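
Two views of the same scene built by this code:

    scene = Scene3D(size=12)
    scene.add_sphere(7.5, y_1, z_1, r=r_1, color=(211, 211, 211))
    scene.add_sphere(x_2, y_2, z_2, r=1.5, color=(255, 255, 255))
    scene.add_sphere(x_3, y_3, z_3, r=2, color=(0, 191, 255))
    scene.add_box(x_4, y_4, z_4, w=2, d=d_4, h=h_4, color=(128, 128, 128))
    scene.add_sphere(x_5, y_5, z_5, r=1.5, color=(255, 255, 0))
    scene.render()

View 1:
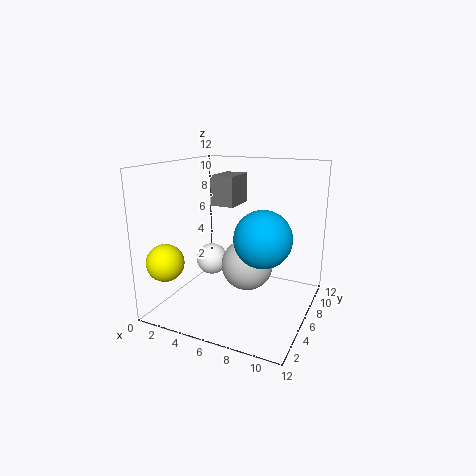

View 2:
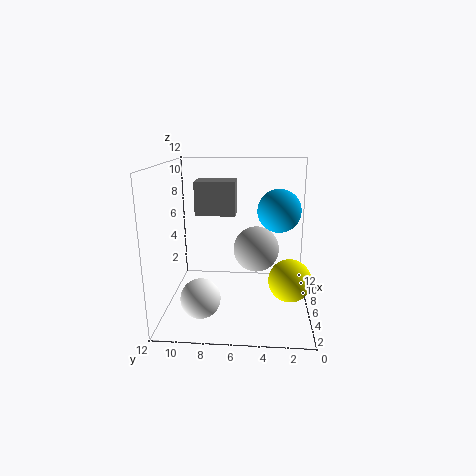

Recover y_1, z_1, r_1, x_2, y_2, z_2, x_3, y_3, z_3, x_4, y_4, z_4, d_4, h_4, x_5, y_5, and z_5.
y_1 = 4.5; z_1 = 4.5; r_1 = 2; x_2 = 2; y_2 = 8.5; z_2 = 2.5; x_3 = 9.5; y_3 = 2.5; z_3 = 7.5; x_4 = 3.5; y_4 = 6; z_4 = 8.5; d_4 = 3; h_4 = 2.5; x_5 = 1.5; y_5 = 2; z_5 = 4.5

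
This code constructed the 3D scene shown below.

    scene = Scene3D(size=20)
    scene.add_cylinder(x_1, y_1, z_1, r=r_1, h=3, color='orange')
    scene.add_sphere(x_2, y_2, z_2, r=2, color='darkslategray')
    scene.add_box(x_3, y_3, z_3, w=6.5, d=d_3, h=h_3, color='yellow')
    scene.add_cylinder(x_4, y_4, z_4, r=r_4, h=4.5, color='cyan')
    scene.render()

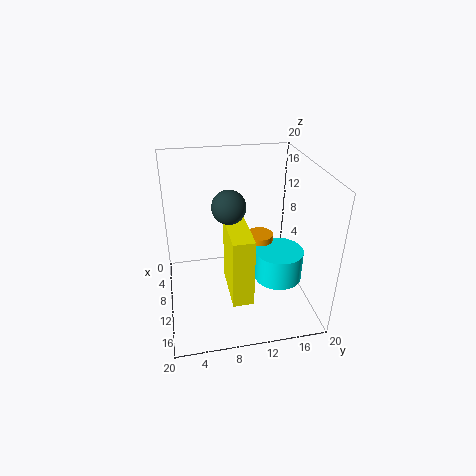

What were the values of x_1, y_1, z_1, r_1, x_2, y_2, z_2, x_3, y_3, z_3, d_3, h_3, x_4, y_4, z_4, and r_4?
x_1 = 7, y_1 = 14, z_1 = 5.5, r_1 = 2, x_2 = 14.5, y_2 = 8, z_2 = 17, x_3 = 13, y_3 = 7.5, z_3 = 6.5, d_3 = 2.5, h_3 = 8.5, x_4 = 10.5, y_4 = 16, z_4 = 3, r_4 = 3.5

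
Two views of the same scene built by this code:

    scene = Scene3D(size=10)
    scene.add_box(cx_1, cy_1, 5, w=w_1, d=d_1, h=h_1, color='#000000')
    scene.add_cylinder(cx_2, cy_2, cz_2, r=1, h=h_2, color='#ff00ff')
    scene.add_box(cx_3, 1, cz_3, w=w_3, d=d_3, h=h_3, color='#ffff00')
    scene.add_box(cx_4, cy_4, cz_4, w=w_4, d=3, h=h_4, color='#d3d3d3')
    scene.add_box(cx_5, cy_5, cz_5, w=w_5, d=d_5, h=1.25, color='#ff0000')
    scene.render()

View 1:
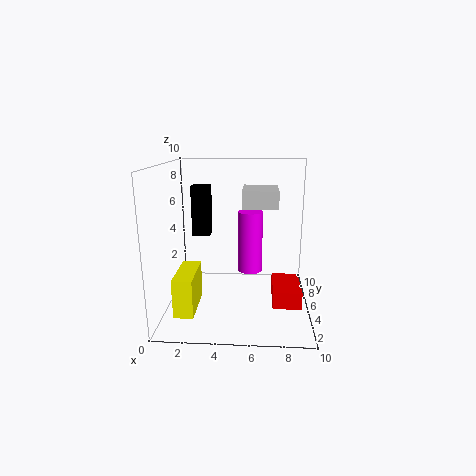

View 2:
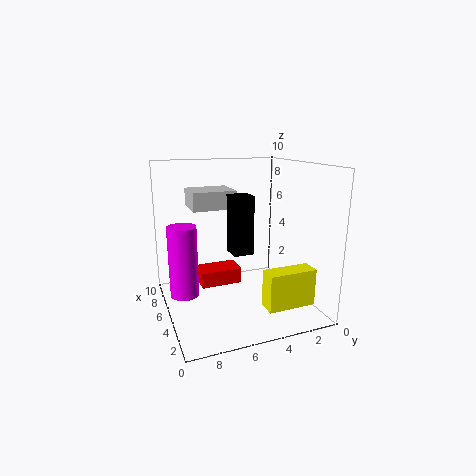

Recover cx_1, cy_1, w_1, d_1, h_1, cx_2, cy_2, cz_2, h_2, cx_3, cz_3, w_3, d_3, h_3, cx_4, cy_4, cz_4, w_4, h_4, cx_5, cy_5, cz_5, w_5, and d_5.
cx_1 = 1.75
cy_1 = 5.25
w_1 = 1.25
d_1 = 1.25
h_1 = 3.5
cx_2 = 5.75
cy_2 = 8.75
cz_2 = 1
h_2 = 5
cx_3 = 1.25
cz_3 = 1
w_3 = 1.25
d_3 = 3.25
h_3 = 2.5
cx_4 = 5.25
cy_4 = 5
cz_4 = 7
w_4 = 2.5
h_4 = 1.25
cx_5 = 7.5
cy_5 = 3.75
cz_5 = 0.25
w_5 = 2
d_5 = 3.25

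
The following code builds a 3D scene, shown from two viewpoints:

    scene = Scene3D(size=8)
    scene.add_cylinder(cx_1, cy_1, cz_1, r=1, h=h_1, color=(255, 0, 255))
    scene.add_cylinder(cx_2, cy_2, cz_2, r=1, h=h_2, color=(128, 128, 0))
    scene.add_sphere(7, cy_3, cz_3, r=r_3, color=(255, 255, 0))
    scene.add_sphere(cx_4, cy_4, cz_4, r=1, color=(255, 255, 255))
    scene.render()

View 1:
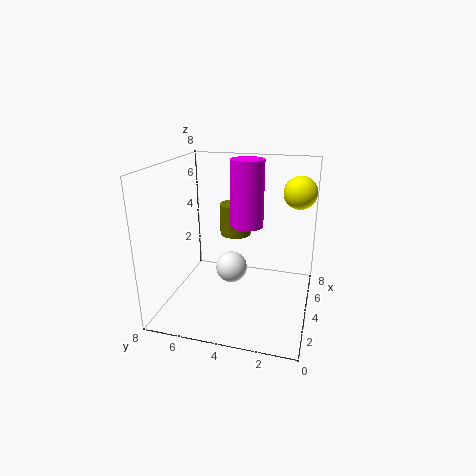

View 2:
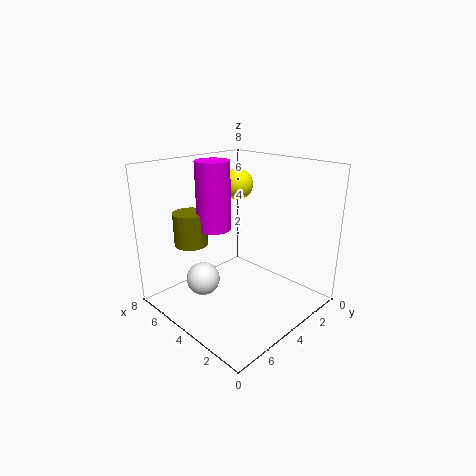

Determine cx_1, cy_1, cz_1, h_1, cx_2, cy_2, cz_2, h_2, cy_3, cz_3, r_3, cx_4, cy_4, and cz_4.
cx_1 = 6; cy_1 = 4; cz_1 = 4; h_1 = 4; cx_2 = 7; cy_2 = 5; cz_2 = 3; h_2 = 2; cy_3 = 1; cz_3 = 6; r_3 = 1; cx_4 = 6; cy_4 = 5; cz_4 = 1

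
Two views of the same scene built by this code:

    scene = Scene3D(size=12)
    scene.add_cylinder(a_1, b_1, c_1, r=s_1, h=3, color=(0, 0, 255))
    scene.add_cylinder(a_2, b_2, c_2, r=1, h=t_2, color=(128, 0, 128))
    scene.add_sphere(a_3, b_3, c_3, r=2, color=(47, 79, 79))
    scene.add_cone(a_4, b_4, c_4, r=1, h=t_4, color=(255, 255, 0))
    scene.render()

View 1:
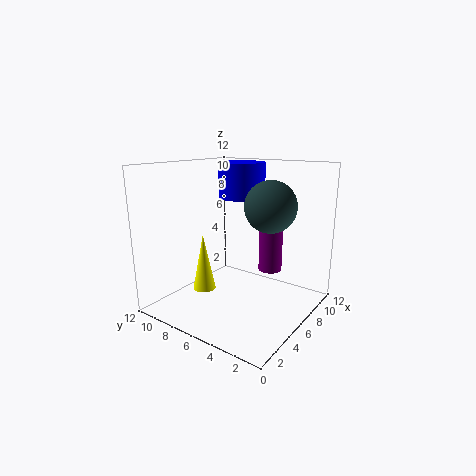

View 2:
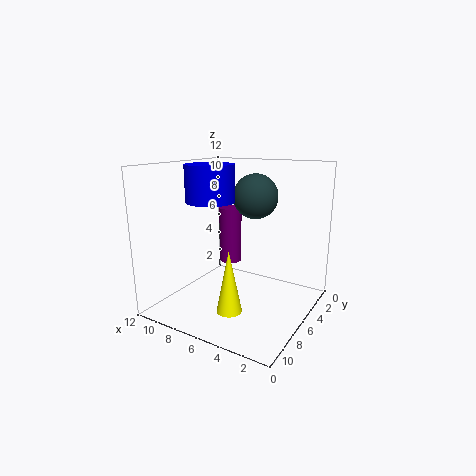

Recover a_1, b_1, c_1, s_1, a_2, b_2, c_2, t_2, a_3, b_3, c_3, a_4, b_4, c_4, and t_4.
a_1 = 8, b_1 = 7, c_1 = 9, s_1 = 2, a_2 = 8, b_2 = 4, c_2 = 3, t_2 = 5, a_3 = 6, b_3 = 3, c_3 = 9, a_4 = 5, b_4 = 9, c_4 = 1, t_4 = 5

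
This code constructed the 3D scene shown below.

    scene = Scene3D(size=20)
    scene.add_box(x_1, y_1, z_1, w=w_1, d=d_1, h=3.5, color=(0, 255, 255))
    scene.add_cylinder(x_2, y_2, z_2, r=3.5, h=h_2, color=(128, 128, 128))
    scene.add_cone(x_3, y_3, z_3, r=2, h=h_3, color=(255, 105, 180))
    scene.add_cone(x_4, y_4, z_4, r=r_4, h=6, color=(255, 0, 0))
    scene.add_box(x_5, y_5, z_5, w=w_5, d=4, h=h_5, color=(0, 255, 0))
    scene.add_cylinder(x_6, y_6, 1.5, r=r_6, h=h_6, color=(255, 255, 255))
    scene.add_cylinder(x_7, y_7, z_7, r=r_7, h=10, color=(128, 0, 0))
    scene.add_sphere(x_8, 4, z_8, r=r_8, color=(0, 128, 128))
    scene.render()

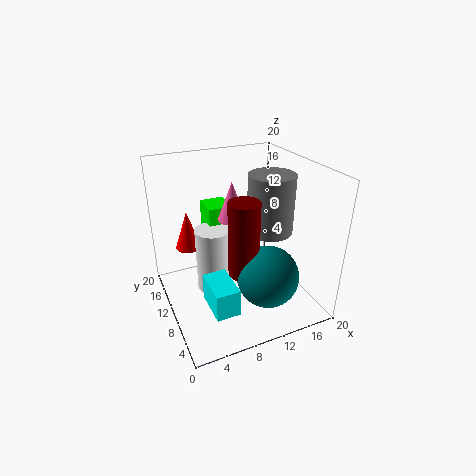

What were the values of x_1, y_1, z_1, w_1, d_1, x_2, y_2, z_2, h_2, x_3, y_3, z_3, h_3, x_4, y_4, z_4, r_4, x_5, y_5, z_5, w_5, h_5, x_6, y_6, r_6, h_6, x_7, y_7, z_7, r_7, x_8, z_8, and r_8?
x_1 = 3.5, y_1 = 1.5, z_1 = 4.5, w_1 = 3, d_1 = 5, x_2 = 16.5, y_2 = 12.5, z_2 = 8.5, h_2 = 9, x_3 = 10, y_3 = 12, z_3 = 12, h_3 = 5.5, x_4 = 5, y_4 = 18, z_4 = 5.5, r_4 = 2, x_5 = 7, y_5 = 13, z_5 = 8, w_5 = 3.5, h_5 = 5.5, x_6 = 7, y_6 = 12, r_6 = 2.5, h_6 = 9.5, x_7 = 9, y_7 = 6, z_7 = 7, r_7 = 2, x_8 = 11.5, z_8 = 7, r_8 = 4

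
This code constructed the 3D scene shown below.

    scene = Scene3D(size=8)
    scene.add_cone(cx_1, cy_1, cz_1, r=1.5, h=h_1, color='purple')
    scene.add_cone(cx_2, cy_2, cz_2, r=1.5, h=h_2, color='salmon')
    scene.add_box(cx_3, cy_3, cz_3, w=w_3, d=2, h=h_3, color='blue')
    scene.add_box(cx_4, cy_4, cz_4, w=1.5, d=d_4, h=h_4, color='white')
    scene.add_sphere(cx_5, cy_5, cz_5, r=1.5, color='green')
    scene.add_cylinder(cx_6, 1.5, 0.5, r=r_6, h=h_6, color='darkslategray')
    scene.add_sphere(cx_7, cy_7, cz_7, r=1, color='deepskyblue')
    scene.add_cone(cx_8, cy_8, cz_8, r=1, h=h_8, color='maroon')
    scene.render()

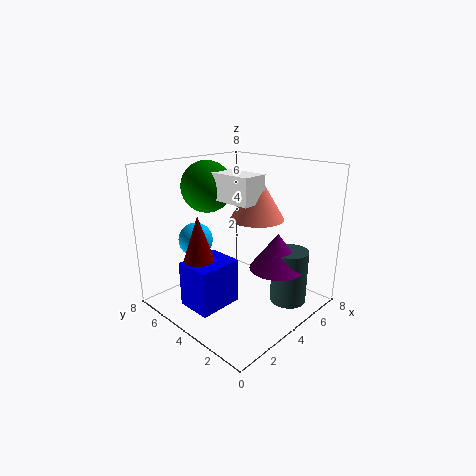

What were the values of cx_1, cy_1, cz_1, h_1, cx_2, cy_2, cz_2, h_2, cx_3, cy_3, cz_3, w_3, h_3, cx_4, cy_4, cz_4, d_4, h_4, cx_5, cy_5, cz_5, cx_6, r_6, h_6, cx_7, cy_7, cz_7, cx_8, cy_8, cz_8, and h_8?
cx_1 = 5
cy_1 = 2
cz_1 = 2.5
h_1 = 2
cx_2 = 5
cy_2 = 3.5
cz_2 = 5
h_2 = 2.5
cx_3 = 1
cy_3 = 3.5
cz_3 = 0.5
w_3 = 2.5
h_3 = 2.5
cx_4 = 3.5
cy_4 = 3
cz_4 = 6
d_4 = 2.5
h_4 = 1.5
cx_5 = 4
cy_5 = 6.5
cz_5 = 6.5
cx_6 = 5.5
r_6 = 1
h_6 = 3
cx_7 = 3
cy_7 = 6.5
cz_7 = 3.5
cx_8 = 2
cy_8 = 5
cz_8 = 2.5
h_8 = 3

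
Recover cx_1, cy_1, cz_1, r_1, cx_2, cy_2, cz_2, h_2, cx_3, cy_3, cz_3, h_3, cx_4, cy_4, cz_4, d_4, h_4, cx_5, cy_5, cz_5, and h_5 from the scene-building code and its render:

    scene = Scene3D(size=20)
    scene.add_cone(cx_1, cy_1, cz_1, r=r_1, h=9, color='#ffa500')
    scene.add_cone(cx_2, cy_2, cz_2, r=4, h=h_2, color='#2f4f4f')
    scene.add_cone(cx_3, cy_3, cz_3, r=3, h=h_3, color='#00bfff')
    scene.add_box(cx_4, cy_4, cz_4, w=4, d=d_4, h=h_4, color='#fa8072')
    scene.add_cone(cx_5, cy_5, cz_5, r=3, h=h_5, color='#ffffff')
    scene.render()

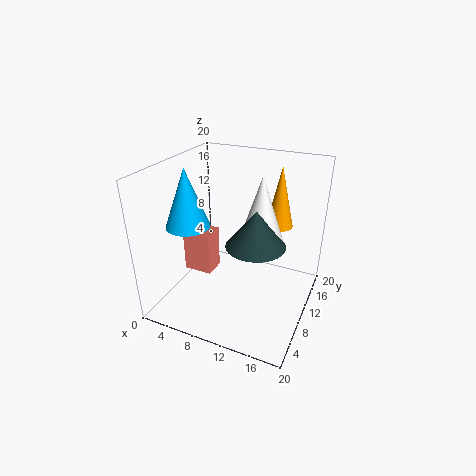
cx_1 = 14
cy_1 = 16
cz_1 = 10
r_1 = 2
cx_2 = 13
cy_2 = 9
cz_2 = 10
h_2 = 5
cx_3 = 4
cy_3 = 7
cz_3 = 12
h_3 = 8
cx_4 = 3
cy_4 = 7
cz_4 = 5
d_4 = 3
h_4 = 6
cx_5 = 13
cy_5 = 11
cz_5 = 10
h_5 = 9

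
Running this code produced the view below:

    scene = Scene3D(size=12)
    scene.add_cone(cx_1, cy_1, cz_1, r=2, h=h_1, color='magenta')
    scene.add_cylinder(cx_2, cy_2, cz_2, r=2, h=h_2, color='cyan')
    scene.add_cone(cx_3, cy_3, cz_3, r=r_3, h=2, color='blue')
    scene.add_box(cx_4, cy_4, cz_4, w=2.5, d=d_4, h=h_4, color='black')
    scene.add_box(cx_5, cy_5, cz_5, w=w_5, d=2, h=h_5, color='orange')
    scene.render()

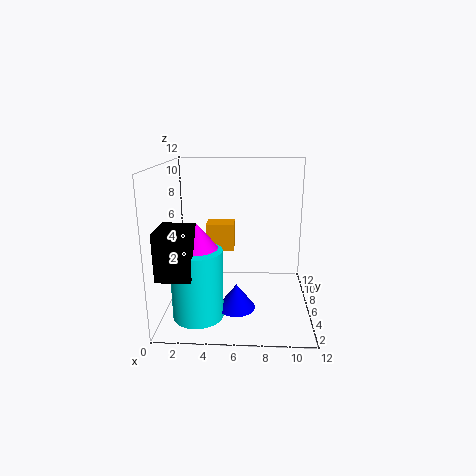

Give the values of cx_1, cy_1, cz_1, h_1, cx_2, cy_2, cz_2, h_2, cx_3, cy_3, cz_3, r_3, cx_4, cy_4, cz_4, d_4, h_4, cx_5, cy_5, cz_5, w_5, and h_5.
cx_1 = 3
cy_1 = 3.5
cz_1 = 5.5
h_1 = 2.5
cx_2 = 3
cy_2 = 3
cz_2 = 0.5
h_2 = 5.5
cx_3 = 6
cy_3 = 3.5
cz_3 = 1
r_3 = 1.5
cx_4 = 0.5
cy_4 = 0.5
cz_4 = 4.5
d_4 = 3
h_4 = 3.5
cx_5 = 3
cy_5 = 8
cz_5 = 4
w_5 = 2.5
h_5 = 2.5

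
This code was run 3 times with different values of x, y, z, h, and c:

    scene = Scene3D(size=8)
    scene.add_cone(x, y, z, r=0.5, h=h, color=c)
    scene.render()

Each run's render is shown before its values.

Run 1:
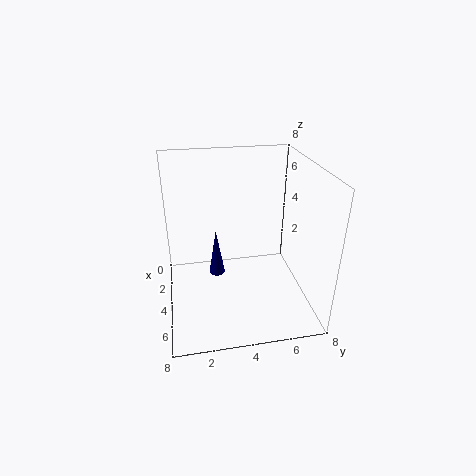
x = 2; y = 3; z = 0.5; h = 3; c = 'navy'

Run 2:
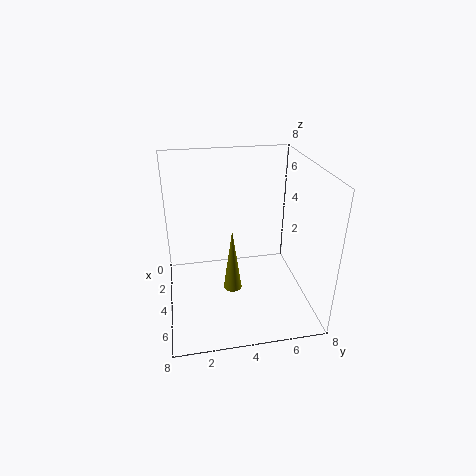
x = 5; y = 3.5; z = 1.5; h = 3.5; c = 'olive'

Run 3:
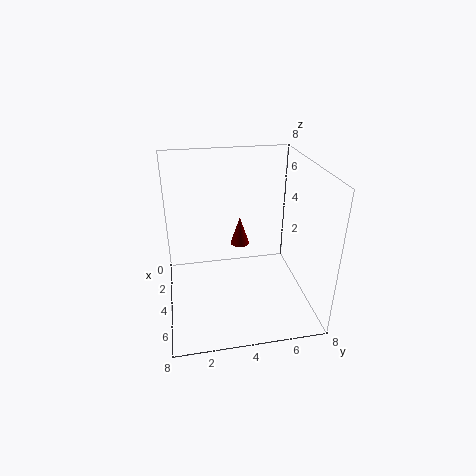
x = 4.5; y = 4; z = 4; h = 1.5; c = 'maroon'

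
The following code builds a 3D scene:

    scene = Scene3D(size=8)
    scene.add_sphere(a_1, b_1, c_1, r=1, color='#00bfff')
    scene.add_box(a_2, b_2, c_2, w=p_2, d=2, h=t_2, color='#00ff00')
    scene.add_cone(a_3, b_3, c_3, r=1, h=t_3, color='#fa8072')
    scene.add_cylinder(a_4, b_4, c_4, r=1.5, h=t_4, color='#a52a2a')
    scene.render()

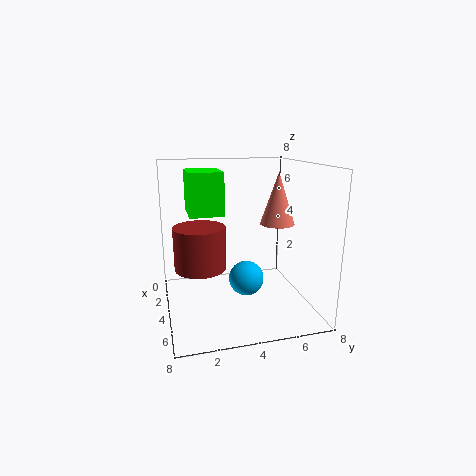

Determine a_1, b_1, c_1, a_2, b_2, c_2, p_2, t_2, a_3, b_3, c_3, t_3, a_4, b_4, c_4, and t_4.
a_1 = 4
b_1 = 4.5
c_1 = 1.5
a_2 = 0.5
b_2 = 1.5
c_2 = 5
p_2 = 2.5
t_2 = 2.5
a_3 = 3.5
b_3 = 6.5
c_3 = 4.5
t_3 = 3
a_4 = 3
b_4 = 2
c_4 = 2
t_4 = 2.5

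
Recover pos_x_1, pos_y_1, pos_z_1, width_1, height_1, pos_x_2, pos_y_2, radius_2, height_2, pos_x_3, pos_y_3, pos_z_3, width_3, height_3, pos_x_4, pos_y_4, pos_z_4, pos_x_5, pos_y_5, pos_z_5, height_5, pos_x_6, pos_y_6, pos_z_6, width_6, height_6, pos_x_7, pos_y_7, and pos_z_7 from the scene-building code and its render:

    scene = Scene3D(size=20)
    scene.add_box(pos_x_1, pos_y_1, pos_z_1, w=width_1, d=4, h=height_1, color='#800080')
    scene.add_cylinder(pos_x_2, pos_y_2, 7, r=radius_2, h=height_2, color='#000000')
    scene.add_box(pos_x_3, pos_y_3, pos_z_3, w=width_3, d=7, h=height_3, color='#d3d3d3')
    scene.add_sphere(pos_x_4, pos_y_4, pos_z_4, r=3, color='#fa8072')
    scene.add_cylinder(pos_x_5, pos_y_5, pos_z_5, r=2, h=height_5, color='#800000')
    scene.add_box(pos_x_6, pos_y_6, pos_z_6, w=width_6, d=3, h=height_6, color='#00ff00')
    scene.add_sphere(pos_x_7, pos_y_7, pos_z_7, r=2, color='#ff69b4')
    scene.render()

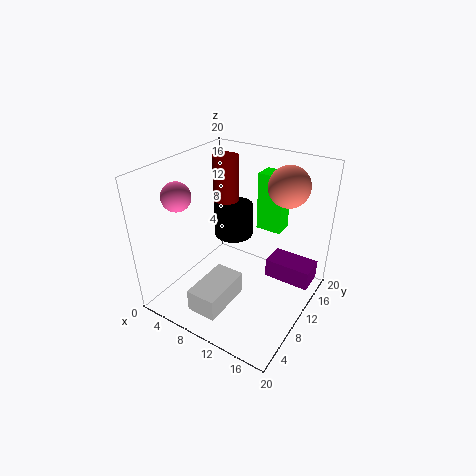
pos_x_1 = 12, pos_y_1 = 15, pos_z_1 = 1, width_1 = 7, height_1 = 3, pos_x_2 = 6, pos_y_2 = 15, radius_2 = 3, height_2 = 5, pos_x_3 = 8, pos_y_3 = 1, pos_z_3 = 3, width_3 = 4, height_3 = 3, pos_x_4 = 14, pos_y_4 = 17, pos_z_4 = 16, pos_x_5 = 4, pos_y_5 = 16, pos_z_5 = 10, height_5 = 9, pos_x_6 = 9, pos_y_6 = 17, pos_z_6 = 8, width_6 = 4, height_6 = 9, pos_x_7 = 3, pos_y_7 = 6, pos_z_7 = 16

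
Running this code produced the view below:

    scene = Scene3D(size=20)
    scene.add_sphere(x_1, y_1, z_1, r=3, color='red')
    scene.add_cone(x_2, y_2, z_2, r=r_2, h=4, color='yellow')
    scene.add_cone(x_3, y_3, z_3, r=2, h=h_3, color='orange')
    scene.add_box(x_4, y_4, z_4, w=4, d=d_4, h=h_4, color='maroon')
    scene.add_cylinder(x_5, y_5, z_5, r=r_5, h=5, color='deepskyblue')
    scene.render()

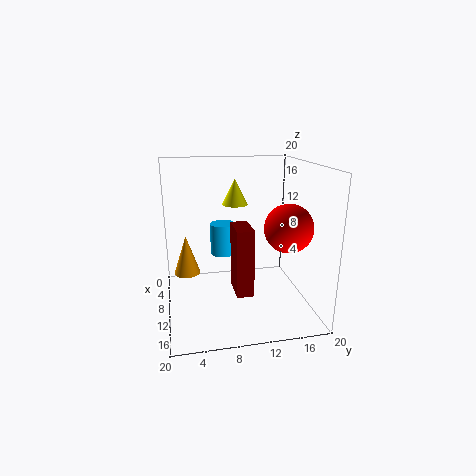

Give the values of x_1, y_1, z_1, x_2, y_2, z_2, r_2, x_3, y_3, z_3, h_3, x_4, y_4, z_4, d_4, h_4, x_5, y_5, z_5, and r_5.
x_1 = 16, y_1 = 15, z_1 = 13, x_2 = 3, y_2 = 11, z_2 = 13, r_2 = 2, x_3 = 5, y_3 = 3, z_3 = 3, h_3 = 6, x_4 = 15, y_4 = 8, z_4 = 6, d_4 = 2, h_4 = 8, x_5 = 3, y_5 = 9, z_5 = 5, r_5 = 2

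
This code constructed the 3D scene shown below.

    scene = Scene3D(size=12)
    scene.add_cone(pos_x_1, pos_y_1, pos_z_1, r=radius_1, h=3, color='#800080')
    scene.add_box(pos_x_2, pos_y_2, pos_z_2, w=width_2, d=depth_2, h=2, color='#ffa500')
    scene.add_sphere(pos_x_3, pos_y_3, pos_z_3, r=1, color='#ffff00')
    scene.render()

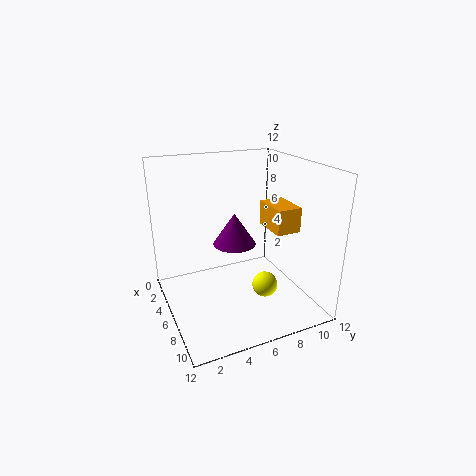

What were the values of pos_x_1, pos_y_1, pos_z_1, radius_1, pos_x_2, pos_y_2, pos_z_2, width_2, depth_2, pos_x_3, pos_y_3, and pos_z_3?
pos_x_1 = 3, pos_y_1 = 7, pos_z_1 = 4, radius_1 = 2, pos_x_2 = 6, pos_y_2 = 8, pos_z_2 = 7, width_2 = 3, depth_2 = 2, pos_x_3 = 9, pos_y_3 = 7, pos_z_3 = 3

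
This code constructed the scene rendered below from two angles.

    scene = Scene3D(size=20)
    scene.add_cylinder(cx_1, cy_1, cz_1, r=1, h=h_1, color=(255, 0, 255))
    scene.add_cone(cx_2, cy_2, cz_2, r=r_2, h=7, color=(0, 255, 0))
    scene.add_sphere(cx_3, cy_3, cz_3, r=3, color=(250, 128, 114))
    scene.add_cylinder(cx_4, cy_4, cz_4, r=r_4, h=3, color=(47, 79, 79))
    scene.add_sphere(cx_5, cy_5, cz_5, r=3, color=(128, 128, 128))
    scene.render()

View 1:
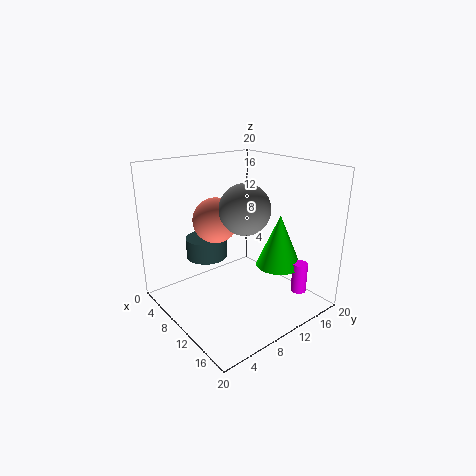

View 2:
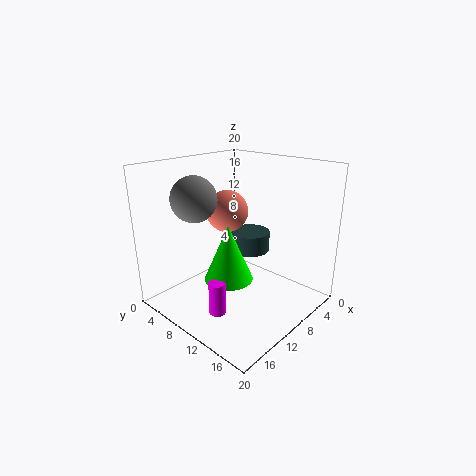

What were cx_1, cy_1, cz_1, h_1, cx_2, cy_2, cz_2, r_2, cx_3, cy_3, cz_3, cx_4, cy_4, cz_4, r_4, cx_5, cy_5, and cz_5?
cx_1 = 18; cy_1 = 14; cz_1 = 4; h_1 = 4; cx_2 = 15; cy_2 = 13; cz_2 = 7; r_2 = 3; cx_3 = 9; cy_3 = 7; cz_3 = 13; cx_4 = 5; cy_4 = 8; cz_4 = 6; r_4 = 3; cx_5 = 15; cy_5 = 7; cz_5 = 16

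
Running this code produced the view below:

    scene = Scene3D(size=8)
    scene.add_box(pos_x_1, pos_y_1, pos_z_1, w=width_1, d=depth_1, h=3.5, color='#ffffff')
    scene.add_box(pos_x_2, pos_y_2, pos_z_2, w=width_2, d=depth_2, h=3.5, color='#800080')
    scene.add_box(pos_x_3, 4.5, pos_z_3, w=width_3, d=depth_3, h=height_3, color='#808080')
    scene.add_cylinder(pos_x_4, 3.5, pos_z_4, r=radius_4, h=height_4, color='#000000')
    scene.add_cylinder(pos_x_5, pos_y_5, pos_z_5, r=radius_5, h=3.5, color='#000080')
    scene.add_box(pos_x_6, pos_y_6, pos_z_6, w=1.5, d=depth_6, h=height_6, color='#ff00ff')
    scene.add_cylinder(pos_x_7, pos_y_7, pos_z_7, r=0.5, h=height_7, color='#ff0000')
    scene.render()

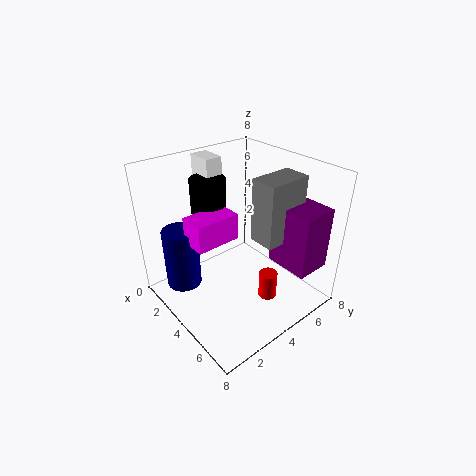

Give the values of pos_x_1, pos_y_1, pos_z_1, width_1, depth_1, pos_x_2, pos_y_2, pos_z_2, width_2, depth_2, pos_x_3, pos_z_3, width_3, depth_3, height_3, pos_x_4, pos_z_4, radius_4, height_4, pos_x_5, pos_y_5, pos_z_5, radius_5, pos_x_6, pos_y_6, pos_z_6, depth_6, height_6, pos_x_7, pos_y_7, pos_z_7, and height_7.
pos_x_1 = 0.5; pos_y_1 = 3.5; pos_z_1 = 4.5; width_1 = 1.5; depth_1 = 1; pos_x_2 = 5; pos_y_2 = 5.5; pos_z_2 = 2.5; width_2 = 2.5; depth_2 = 2; pos_x_3 = 4.5; pos_z_3 = 4; width_3 = 1.5; depth_3 = 2.5; height_3 = 3.5; pos_x_4 = 2; pos_z_4 = 5; radius_4 = 1; height_4 = 2; pos_x_5 = 2; pos_y_5 = 1.5; pos_z_5 = 1; radius_5 = 1; pos_x_6 = 2.5; pos_y_6 = 1.5; pos_z_6 = 4; depth_6 = 2.5; height_6 = 1.5; pos_x_7 = 6; pos_y_7 = 4.5; pos_z_7 = 1; height_7 = 1.5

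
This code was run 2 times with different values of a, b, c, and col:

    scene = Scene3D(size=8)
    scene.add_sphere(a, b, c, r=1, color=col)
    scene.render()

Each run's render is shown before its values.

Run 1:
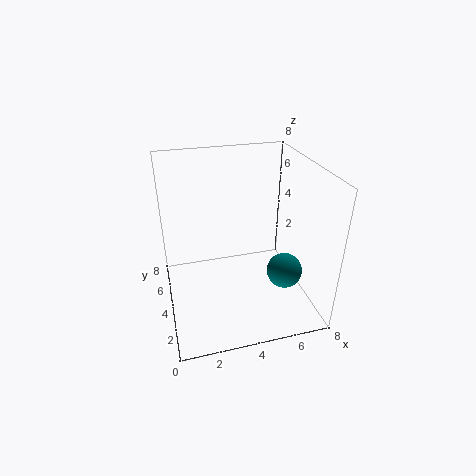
a = 6.5; b = 3; c = 2; col = 'teal'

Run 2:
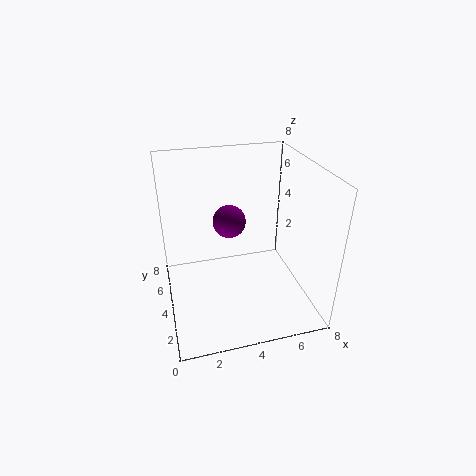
a = 4; b = 6; c = 4; col = 'purple'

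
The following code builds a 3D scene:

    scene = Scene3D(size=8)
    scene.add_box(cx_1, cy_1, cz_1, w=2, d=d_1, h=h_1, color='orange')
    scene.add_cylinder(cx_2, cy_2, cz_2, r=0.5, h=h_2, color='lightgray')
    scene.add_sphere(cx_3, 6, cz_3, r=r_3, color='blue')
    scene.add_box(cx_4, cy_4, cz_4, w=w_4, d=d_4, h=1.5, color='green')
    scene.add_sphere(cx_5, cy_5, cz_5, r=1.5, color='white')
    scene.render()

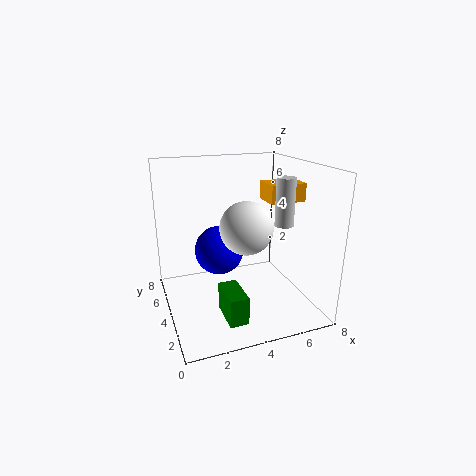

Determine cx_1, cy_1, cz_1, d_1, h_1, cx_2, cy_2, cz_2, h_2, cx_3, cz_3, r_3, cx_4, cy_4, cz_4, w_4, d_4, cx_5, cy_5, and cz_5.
cx_1 = 5.5
cy_1 = 3
cz_1 = 6
d_1 = 1.5
h_1 = 1
cx_2 = 6
cy_2 = 2.5
cz_2 = 5
h_2 = 2.5
cx_3 = 3.5
cz_3 = 2.5
r_3 = 1.5
cx_4 = 2.5
cy_4 = 1
cz_4 = 0.5
w_4 = 1
d_4 = 2
cx_5 = 4.5
cy_5 = 4
cz_5 = 4.5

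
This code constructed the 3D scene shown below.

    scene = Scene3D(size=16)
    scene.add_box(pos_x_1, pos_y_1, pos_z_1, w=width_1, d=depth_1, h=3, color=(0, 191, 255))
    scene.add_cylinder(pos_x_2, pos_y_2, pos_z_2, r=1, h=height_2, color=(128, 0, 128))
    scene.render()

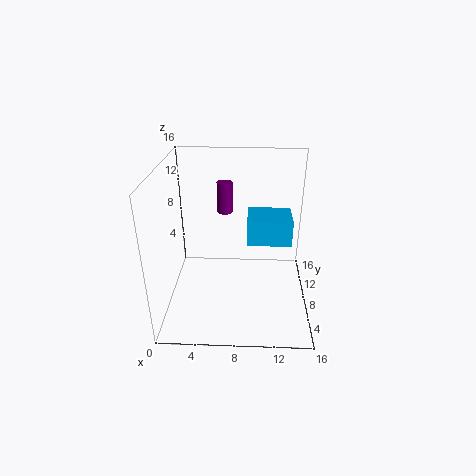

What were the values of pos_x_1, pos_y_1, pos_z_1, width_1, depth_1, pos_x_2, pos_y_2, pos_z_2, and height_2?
pos_x_1 = 9, pos_y_1 = 8, pos_z_1 = 7, width_1 = 5, depth_1 = 4, pos_x_2 = 6, pos_y_2 = 15, pos_z_2 = 8, height_2 = 4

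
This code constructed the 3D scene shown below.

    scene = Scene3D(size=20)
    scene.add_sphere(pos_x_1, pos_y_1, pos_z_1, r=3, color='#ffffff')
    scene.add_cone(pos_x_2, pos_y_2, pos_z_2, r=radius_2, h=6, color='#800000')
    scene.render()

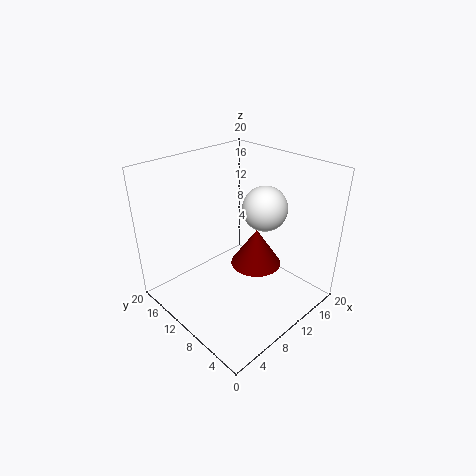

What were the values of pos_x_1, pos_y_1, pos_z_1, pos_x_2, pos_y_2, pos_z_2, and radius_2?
pos_x_1 = 12.5; pos_y_1 = 7.5; pos_z_1 = 14.5; pos_x_2 = 15.5; pos_y_2 = 11.5; pos_z_2 = 2.5; radius_2 = 4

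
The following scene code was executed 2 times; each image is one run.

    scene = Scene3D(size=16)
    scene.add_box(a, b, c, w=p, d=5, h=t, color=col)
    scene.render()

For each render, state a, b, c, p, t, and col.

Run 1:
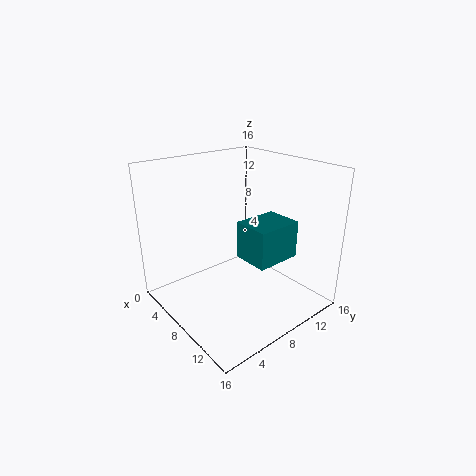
a = 9; b = 7; c = 6.5; p = 4; t = 4; col = 'teal'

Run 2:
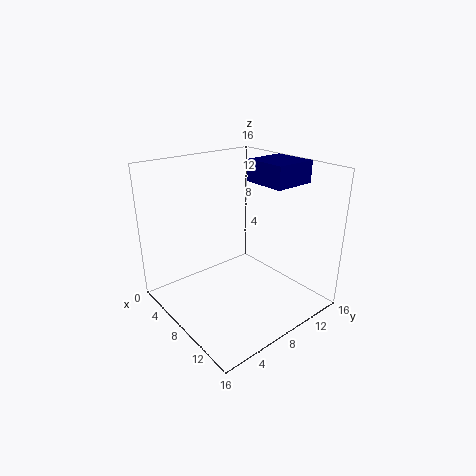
a = 6; b = 11; c = 13.5; p = 5; t = 2.5; col = 'navy'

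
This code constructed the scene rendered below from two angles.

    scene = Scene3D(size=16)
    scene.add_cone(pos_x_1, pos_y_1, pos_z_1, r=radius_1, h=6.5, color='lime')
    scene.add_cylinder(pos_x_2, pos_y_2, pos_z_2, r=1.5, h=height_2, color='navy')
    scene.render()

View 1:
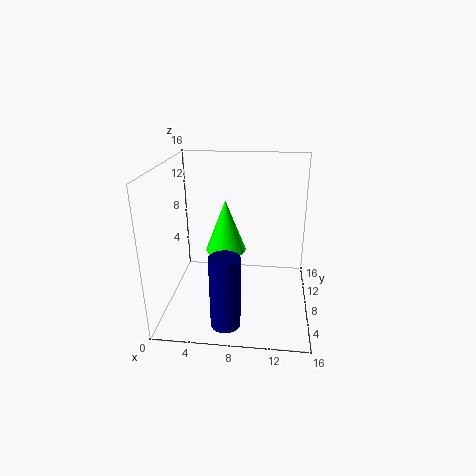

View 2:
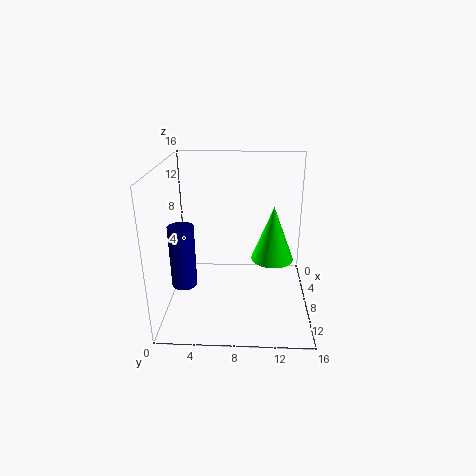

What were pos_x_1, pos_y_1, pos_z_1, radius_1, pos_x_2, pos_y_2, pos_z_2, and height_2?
pos_x_1 = 6
pos_y_1 = 12
pos_z_1 = 4.5
radius_1 = 2.5
pos_x_2 = 7.5
pos_y_2 = 1.5
pos_z_2 = 1.5
height_2 = 7.5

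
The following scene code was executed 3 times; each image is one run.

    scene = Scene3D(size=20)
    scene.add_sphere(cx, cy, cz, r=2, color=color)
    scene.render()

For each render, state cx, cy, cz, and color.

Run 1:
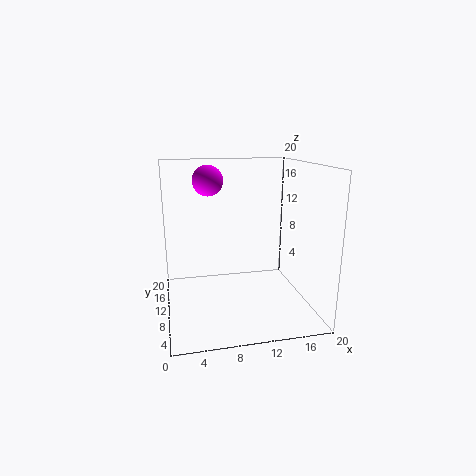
cx = 6
cy = 10
cz = 18
color = 'magenta'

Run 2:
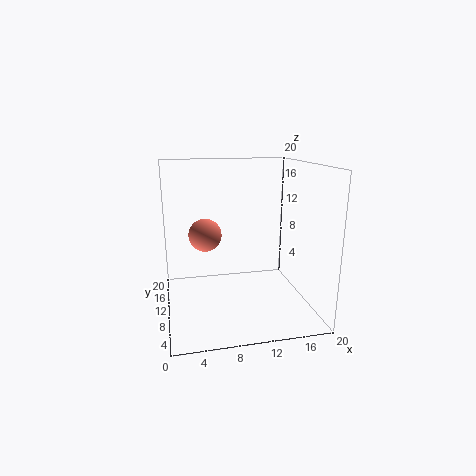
cx = 5
cy = 6
cz = 12
color = 'salmon'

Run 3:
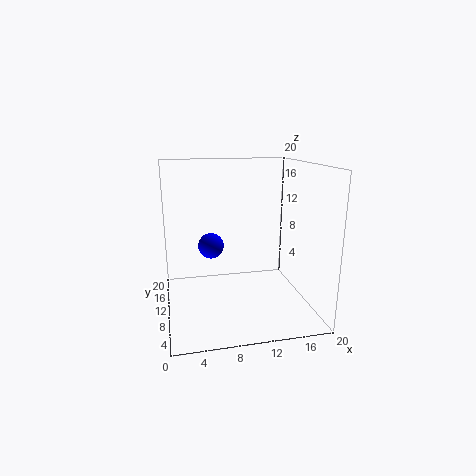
cx = 7
cy = 16
cz = 7
color = 'blue'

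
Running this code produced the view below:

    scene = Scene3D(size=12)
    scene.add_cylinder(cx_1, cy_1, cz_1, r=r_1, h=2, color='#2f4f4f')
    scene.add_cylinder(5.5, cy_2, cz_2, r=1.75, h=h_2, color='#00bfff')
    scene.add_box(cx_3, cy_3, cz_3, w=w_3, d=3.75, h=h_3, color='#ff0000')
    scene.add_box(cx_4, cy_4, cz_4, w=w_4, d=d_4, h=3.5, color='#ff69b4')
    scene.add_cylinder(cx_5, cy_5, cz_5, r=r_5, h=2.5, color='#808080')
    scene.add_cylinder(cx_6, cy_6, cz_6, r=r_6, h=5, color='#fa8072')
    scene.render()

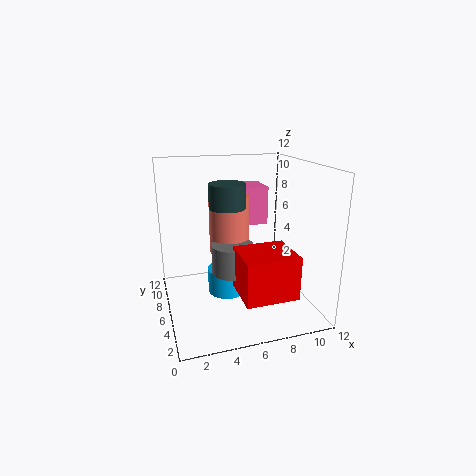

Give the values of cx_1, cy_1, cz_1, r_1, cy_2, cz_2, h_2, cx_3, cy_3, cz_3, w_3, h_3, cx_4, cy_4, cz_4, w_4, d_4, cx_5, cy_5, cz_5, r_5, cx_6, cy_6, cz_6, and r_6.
cx_1 = 5.25; cy_1 = 6.5; cz_1 = 8.5; r_1 = 1.5; cy_2 = 7.75; cz_2 = 0.25; h_2 = 2.25; cx_3 = 5.25; cy_3 = 1.25; cz_3 = 2.25; w_3 = 4.25; h_3 = 3.5; cx_4 = 6.25; cy_4 = 8.75; cz_4 = 6; w_4 = 3.5; d_4 = 3; cx_5 = 5.5; cy_5 = 6; cz_5 = 3; r_5 = 1.75; cx_6 = 5.75; cy_6 = 7.75; cz_6 = 4.25; r_6 = 1.75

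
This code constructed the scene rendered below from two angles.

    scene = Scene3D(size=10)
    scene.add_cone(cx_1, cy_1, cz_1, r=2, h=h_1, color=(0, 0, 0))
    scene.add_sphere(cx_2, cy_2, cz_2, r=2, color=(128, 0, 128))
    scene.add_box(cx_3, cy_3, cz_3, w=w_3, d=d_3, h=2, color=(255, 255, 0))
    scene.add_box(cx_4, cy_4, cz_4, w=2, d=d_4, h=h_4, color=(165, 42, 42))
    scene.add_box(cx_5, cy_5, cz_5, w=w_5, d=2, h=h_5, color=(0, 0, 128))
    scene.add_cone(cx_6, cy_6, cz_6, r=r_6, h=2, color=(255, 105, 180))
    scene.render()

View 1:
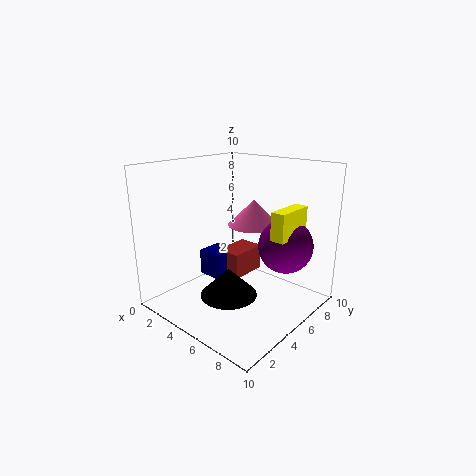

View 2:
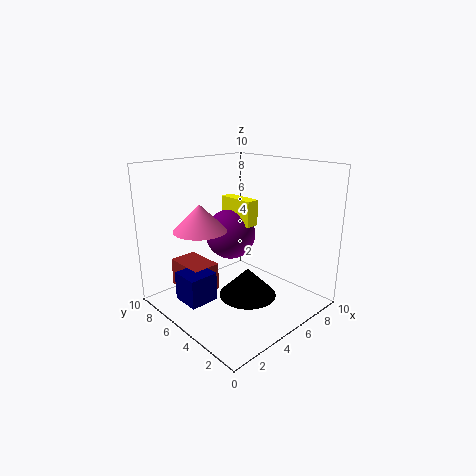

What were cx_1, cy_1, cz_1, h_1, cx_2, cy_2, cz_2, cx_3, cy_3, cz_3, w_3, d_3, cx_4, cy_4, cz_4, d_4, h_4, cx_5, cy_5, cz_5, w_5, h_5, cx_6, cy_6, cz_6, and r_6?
cx_1 = 5; cy_1 = 4; cz_1 = 1; h_1 = 2; cx_2 = 7; cy_2 = 8; cz_2 = 4; cx_3 = 7; cy_3 = 6; cz_3 = 5; w_3 = 1; d_3 = 3; cx_4 = 2; cy_4 = 6; cz_4 = 1; d_4 = 3; h_4 = 2; cx_5 = 1; cy_5 = 5; cz_5 = 1; w_5 = 2; h_5 = 2; cx_6 = 4; cy_6 = 8; cz_6 = 5; r_6 = 2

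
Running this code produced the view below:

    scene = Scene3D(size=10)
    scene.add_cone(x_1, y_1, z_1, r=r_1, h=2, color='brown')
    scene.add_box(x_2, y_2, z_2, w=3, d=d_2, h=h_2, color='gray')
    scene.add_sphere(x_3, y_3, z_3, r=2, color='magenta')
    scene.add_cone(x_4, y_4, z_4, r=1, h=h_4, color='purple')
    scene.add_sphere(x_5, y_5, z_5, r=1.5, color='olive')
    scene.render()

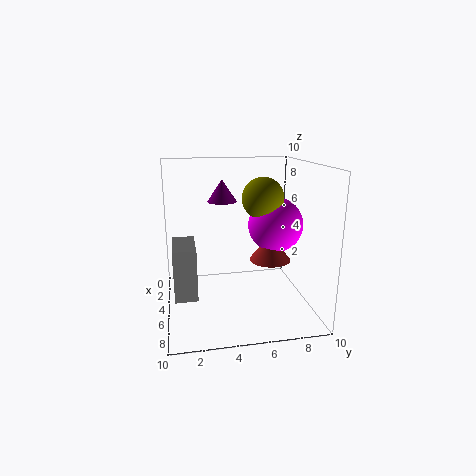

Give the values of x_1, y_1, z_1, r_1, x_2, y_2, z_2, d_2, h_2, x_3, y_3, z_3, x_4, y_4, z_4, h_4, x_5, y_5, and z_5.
x_1 = 4.5, y_1 = 7.5, z_1 = 3, r_1 = 1.5, x_2 = 4, y_2 = 0.5, z_2 = 1.5, d_2 = 1.5, h_2 = 3.5, x_3 = 4, y_3 = 8, z_3 = 5.5, x_4 = 4.5, y_4 = 4, z_4 = 7.5, h_4 = 1.5, x_5 = 4, y_5 = 7, z_5 = 7.5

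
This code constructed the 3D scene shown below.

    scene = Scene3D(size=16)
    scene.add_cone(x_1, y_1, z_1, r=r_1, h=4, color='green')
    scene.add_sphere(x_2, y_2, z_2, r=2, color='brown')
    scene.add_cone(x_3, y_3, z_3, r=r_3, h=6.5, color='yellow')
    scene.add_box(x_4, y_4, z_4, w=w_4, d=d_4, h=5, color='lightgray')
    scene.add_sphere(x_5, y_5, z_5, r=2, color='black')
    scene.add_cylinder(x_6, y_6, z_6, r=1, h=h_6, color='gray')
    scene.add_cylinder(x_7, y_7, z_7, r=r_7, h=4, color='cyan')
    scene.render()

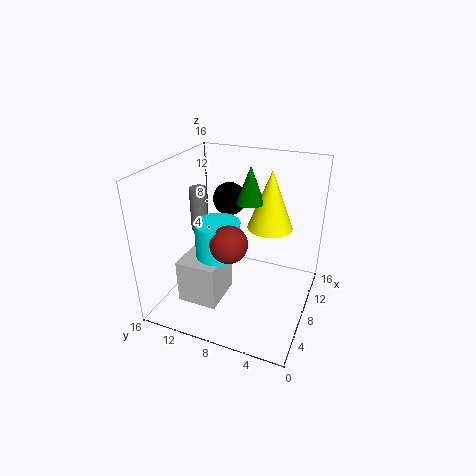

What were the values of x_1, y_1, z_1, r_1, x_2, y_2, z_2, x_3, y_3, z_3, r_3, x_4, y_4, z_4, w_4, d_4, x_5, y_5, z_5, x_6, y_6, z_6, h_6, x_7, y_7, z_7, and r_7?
x_1 = 9; y_1 = 7; z_1 = 12; r_1 = 1.5; x_2 = 5.5; y_2 = 8; z_2 = 8.5; x_3 = 10; y_3 = 5; z_3 = 9; r_3 = 2.5; x_4 = 3.5; y_4 = 9; z_4 = 1; w_4 = 5; d_4 = 4.5; x_5 = 12.5; y_5 = 11; z_5 = 10.5; x_6 = 8.5; y_6 = 13; z_6 = 8; h_6 = 5; x_7 = 7; y_7 = 10; z_7 = 6; r_7 = 2.5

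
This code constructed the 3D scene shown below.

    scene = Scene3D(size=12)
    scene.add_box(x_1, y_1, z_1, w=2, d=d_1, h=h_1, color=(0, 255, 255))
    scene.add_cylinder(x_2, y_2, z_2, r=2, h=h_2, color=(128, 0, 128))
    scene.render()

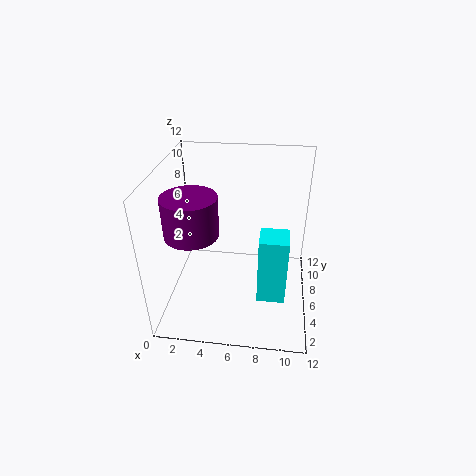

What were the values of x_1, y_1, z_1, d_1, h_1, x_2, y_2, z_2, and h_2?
x_1 = 8
y_1 = 1
z_1 = 4
d_1 = 2
h_1 = 5
x_2 = 3
y_2 = 3
z_2 = 8
h_2 = 3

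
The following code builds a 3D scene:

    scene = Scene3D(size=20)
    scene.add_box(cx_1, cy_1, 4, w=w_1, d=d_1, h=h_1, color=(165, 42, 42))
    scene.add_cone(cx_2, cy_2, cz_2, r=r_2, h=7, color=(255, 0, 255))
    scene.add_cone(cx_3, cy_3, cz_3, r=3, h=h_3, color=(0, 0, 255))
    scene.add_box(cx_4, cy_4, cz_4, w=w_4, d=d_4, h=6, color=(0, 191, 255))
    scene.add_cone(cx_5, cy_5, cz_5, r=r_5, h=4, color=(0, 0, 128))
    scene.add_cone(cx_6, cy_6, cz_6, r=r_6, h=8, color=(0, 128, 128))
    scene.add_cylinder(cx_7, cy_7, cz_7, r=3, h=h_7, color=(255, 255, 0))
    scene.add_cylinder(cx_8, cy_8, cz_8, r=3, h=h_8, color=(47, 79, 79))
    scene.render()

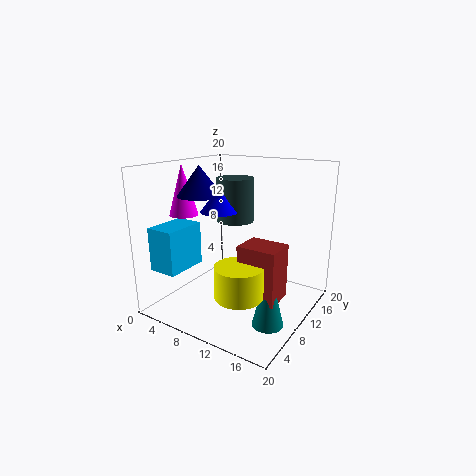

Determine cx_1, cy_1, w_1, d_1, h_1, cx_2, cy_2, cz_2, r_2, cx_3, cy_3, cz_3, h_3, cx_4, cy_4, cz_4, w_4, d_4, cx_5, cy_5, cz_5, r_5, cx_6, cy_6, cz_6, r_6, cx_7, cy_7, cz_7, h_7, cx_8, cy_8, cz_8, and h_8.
cx_1 = 13, cy_1 = 5, w_1 = 5, d_1 = 4, h_1 = 7, cx_2 = 3, cy_2 = 7, cz_2 = 13, r_2 = 2, cx_3 = 4, cy_3 = 14, cz_3 = 12, h_3 = 4, cx_4 = 1, cy_4 = 2, cz_4 = 6, w_4 = 4, d_4 = 6, cx_5 = 6, cy_5 = 7, cz_5 = 16, r_5 = 3, cx_6 = 17, cy_6 = 6, cz_6 = 1, r_6 = 2, cx_7 = 14, cy_7 = 4, cz_7 = 5, h_7 = 4, cx_8 = 5, cy_8 = 17, cz_8 = 10, h_8 = 7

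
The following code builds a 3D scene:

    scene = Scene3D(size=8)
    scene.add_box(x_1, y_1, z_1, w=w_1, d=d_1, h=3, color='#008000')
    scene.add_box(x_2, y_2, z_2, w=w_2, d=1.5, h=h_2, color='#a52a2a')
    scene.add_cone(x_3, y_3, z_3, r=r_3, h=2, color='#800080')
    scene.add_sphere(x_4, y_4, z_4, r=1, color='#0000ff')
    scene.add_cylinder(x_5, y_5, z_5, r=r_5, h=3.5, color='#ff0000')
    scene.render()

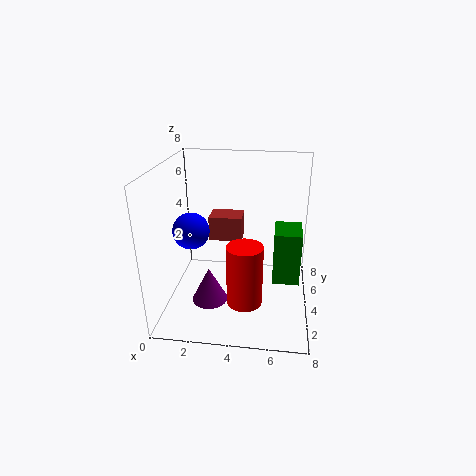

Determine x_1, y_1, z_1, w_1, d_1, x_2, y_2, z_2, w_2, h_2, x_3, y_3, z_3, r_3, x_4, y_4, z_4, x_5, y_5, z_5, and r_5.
x_1 = 6; y_1 = 3.5; z_1 = 1.5; w_1 = 1.5; d_1 = 2; x_2 = 2; y_2 = 5.5; z_2 = 3; w_2 = 2; h_2 = 1.5; x_3 = 2.5; y_3 = 3; z_3 = 0.5; r_3 = 1; x_4 = 1.5; y_4 = 3.5; z_4 = 4.5; x_5 = 4.5; y_5 = 3; z_5 = 0.5; r_5 = 1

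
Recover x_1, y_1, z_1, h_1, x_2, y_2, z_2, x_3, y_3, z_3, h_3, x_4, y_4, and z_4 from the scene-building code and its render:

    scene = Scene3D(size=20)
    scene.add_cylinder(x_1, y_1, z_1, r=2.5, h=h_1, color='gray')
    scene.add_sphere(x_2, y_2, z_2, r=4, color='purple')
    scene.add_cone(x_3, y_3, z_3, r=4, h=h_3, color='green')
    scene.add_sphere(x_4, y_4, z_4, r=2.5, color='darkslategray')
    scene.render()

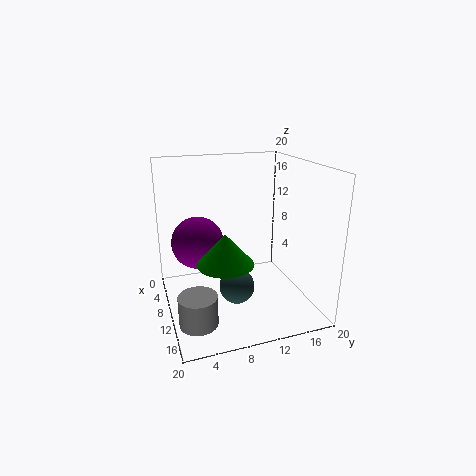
x_1 = 15; y_1 = 3; z_1 = 1; h_1 = 4; x_2 = 4; y_2 = 5.5; z_2 = 7.5; x_3 = 10.5; y_3 = 8; z_3 = 6.5; h_3 = 4.5; x_4 = 11; y_4 = 9.5; z_4 = 3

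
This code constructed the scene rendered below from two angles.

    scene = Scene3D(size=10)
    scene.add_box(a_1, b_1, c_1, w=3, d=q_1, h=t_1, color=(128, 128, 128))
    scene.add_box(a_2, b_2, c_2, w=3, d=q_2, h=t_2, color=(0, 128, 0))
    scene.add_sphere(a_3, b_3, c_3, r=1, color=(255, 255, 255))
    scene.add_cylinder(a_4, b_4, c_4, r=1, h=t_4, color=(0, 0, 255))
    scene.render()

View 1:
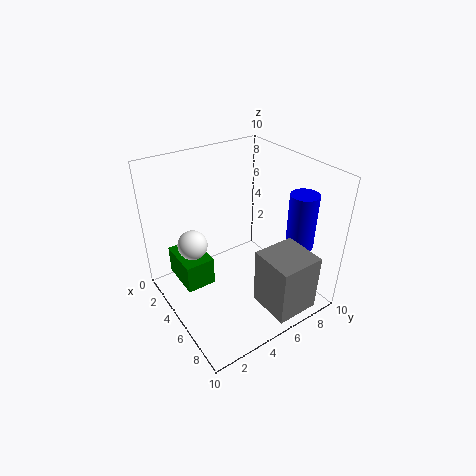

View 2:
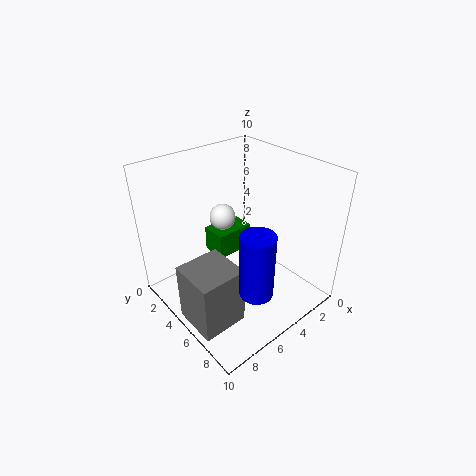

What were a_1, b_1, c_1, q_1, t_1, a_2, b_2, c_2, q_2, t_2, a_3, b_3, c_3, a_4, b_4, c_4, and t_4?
a_1 = 7; b_1 = 5; c_1 = 1; q_1 = 3; t_1 = 4; a_2 = 2; b_2 = 1; c_2 = 2; q_2 = 2; t_2 = 2; a_3 = 4; b_3 = 2; c_3 = 5; a_4 = 7; b_4 = 9; c_4 = 4; t_4 = 4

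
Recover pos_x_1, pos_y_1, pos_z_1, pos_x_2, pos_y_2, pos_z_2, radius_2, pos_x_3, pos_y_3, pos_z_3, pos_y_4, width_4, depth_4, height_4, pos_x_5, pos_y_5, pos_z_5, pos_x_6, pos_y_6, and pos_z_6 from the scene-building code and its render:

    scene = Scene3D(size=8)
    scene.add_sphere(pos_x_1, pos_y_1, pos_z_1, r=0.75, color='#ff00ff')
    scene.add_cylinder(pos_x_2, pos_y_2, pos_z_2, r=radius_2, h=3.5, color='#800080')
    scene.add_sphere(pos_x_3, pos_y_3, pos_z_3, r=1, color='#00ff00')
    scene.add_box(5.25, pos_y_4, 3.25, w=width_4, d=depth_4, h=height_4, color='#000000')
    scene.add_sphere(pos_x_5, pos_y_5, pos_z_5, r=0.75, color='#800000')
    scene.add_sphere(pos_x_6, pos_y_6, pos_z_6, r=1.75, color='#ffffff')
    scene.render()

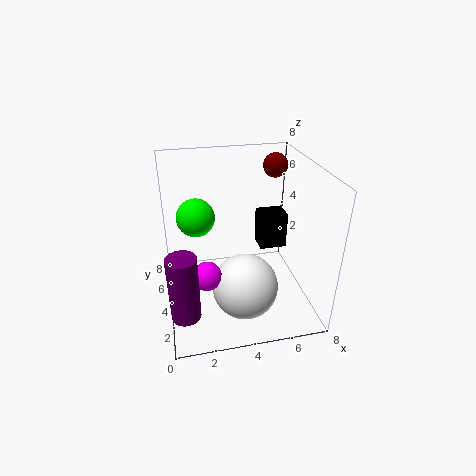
pos_x_1 = 2
pos_y_1 = 2.25
pos_z_1 = 3
pos_x_2 = 0.75
pos_y_2 = 1.5
pos_z_2 = 1.25
radius_2 = 0.75
pos_x_3 = 1.75
pos_y_3 = 4
pos_z_3 = 5.5
pos_y_4 = 3.75
width_4 = 1.5
depth_4 = 1.25
height_4 = 2
pos_x_5 = 7
pos_y_5 = 7
pos_z_5 = 7
pos_x_6 = 4
pos_y_6 = 2.25
pos_z_6 = 2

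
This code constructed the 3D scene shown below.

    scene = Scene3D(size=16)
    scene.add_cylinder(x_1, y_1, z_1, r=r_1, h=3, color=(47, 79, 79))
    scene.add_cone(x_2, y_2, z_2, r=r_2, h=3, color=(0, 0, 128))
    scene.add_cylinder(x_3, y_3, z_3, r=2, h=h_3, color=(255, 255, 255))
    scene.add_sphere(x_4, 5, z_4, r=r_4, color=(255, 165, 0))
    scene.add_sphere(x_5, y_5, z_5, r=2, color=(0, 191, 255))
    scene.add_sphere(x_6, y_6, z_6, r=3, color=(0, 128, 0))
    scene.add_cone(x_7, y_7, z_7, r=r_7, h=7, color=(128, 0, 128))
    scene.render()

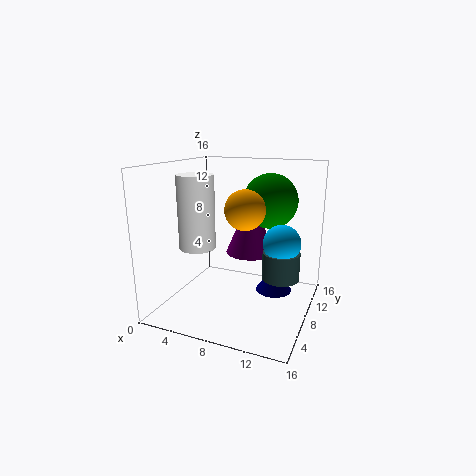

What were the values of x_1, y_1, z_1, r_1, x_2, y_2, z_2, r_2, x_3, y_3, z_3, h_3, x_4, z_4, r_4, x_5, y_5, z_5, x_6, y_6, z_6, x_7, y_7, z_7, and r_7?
x_1 = 13
y_1 = 8
z_1 = 4
r_1 = 2
x_2 = 12
y_2 = 9
z_2 = 2
r_2 = 2
x_3 = 4
y_3 = 6
z_3 = 7
h_3 = 8
x_4 = 10
z_4 = 12
r_4 = 2
x_5 = 13
y_5 = 8
z_5 = 8
x_6 = 11
y_6 = 10
z_6 = 12
x_7 = 8
y_7 = 12
z_7 = 5
r_7 = 3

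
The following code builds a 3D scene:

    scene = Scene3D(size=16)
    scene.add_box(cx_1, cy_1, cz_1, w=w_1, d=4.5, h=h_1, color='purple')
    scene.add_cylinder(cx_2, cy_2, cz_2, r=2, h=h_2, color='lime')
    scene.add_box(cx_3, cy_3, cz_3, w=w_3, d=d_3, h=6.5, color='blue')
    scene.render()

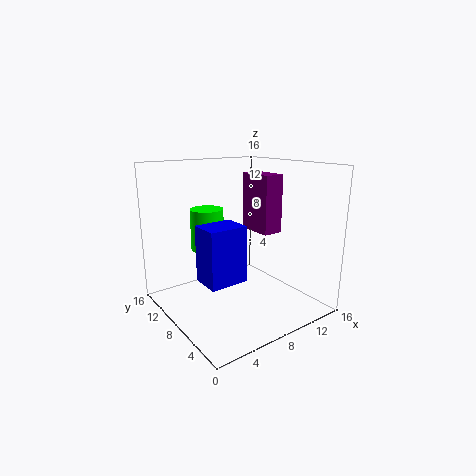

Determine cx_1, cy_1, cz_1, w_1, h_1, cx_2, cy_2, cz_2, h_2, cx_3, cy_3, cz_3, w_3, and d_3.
cx_1 = 12
cy_1 = 8
cz_1 = 7.5
w_1 = 2.5
h_1 = 7
cx_2 = 7
cy_2 = 13
cz_2 = 5.5
h_2 = 5
cx_3 = 4
cy_3 = 7
cz_3 = 3
w_3 = 4.5
d_3 = 3.5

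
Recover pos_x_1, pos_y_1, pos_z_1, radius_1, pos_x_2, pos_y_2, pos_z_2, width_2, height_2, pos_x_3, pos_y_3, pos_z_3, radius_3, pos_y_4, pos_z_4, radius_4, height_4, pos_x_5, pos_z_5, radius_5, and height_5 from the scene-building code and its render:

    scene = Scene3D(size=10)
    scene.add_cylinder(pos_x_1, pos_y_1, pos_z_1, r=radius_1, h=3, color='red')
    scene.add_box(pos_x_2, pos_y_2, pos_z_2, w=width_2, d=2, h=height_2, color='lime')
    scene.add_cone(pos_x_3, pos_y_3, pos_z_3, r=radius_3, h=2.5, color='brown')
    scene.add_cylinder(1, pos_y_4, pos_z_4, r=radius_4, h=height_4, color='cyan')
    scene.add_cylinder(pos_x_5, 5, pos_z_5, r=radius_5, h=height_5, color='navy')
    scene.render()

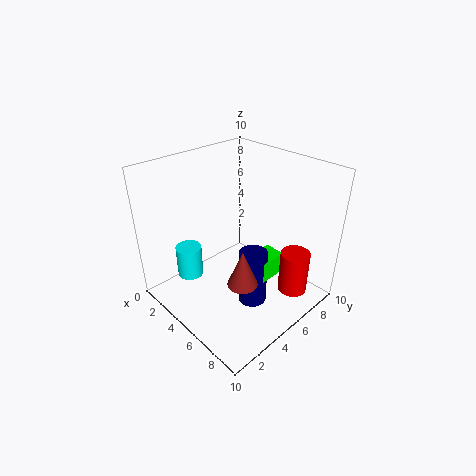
pos_x_1 = 8.5, pos_y_1 = 7, pos_z_1 = 1.5, radius_1 = 1, pos_x_2 = 6, pos_y_2 = 5, pos_z_2 = 2.5, width_2 = 1.5, height_2 = 1.5, pos_x_3 = 7, pos_y_3 = 3.5, pos_z_3 = 3, radius_3 = 1, pos_y_4 = 3.5, pos_z_4 = 0.5, radius_4 = 1, height_4 = 2.5, pos_x_5 = 6.5, pos_z_5 = 0.5, radius_5 = 1, height_5 = 4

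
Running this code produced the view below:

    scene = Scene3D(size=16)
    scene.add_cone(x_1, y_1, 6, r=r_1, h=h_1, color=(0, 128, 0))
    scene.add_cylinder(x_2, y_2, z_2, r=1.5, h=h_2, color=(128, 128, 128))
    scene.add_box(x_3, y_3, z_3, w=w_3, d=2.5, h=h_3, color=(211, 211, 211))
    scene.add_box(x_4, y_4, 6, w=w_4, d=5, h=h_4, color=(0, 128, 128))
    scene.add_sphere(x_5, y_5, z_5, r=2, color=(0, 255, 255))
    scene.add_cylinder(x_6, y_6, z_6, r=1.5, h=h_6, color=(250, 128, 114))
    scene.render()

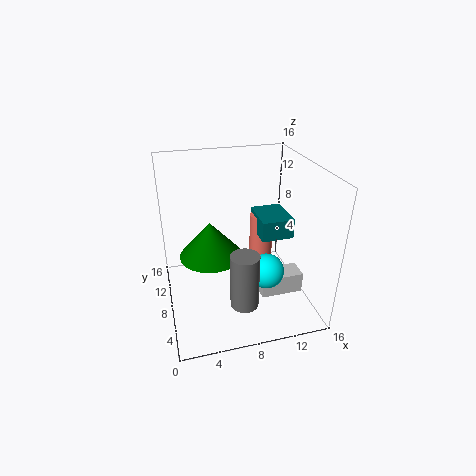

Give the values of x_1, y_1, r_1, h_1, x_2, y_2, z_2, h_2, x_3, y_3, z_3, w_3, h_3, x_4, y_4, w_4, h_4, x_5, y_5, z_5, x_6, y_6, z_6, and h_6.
x_1 = 5, y_1 = 8.5, r_1 = 3.5, h_1 = 4, x_2 = 7.5, y_2 = 3.5, z_2 = 2.5, h_2 = 6, x_3 = 10.5, y_3 = 6, z_3 = 0.5, w_3 = 5, h_3 = 2.5, x_4 = 11.5, y_4 = 9.5, w_4 = 4, h_4 = 2.5, x_5 = 11, y_5 = 6.5, z_5 = 4, x_6 = 12.5, y_6 = 13, z_6 = 1.5, h_6 = 6.5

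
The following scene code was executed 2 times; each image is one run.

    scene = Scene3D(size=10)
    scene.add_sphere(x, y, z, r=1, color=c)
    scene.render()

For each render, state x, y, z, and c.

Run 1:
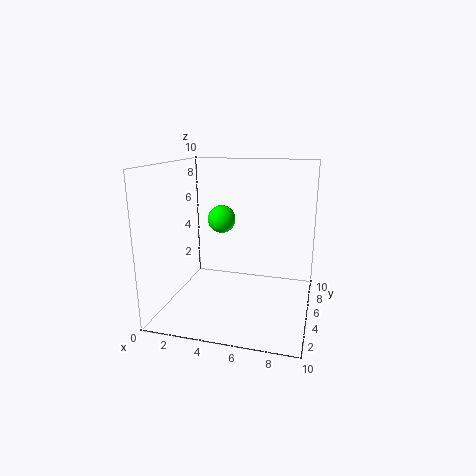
x = 3.5
y = 6
z = 6
c = 'lime'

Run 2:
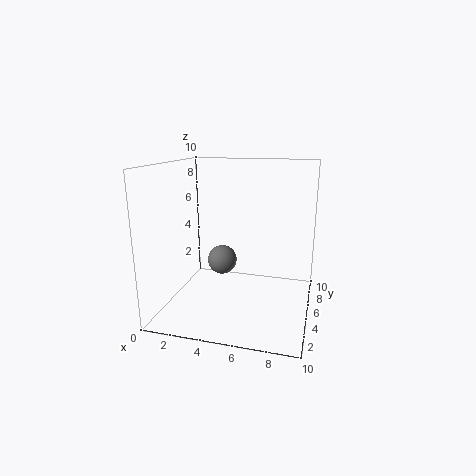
x = 4
y = 4.5
z = 3.5
c = 'gray'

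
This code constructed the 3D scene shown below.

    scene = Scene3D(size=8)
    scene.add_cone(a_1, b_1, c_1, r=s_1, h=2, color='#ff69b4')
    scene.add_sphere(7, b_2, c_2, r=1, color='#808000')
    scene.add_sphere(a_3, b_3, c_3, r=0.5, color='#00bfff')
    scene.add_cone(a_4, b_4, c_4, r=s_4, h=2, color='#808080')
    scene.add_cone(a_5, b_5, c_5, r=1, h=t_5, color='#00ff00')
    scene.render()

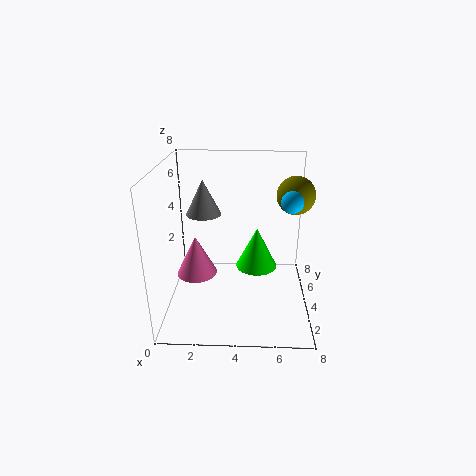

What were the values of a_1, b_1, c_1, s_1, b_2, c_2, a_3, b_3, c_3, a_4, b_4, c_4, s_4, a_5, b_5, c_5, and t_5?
a_1 = 2, b_1 = 2, c_1 = 3, s_1 = 1, b_2 = 4, c_2 = 6.5, a_3 = 6.5, b_3 = 1.5, c_3 = 7, a_4 = 2, b_4 = 5, c_4 = 5, s_4 = 1, a_5 = 5, b_5 = 2, c_5 = 3.5, t_5 = 2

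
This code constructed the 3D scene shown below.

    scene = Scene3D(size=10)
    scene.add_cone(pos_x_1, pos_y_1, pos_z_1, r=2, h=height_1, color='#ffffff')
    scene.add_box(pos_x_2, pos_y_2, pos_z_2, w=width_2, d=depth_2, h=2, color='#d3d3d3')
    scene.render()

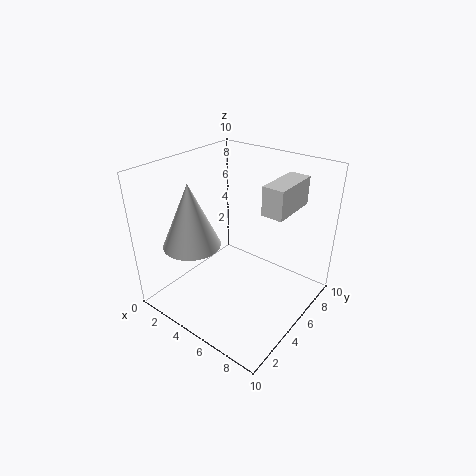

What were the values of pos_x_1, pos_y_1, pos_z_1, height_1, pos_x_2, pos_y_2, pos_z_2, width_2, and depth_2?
pos_x_1 = 2.5
pos_y_1 = 3
pos_z_1 = 4.5
height_1 = 4.5
pos_x_2 = 6.5
pos_y_2 = 5.5
pos_z_2 = 7
width_2 = 1.5
depth_2 = 3.5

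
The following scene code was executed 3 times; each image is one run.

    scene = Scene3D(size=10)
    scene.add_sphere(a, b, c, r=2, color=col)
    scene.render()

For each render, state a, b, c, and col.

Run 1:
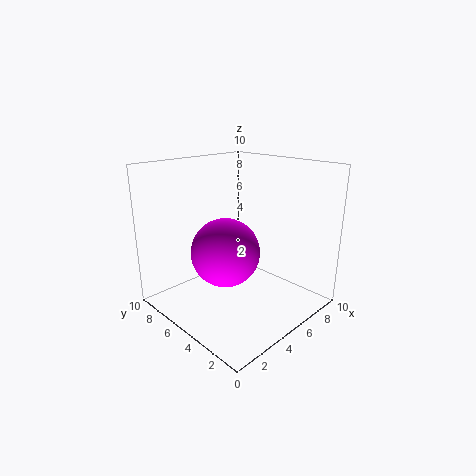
a = 2, b = 3, c = 5.5, col = 'magenta'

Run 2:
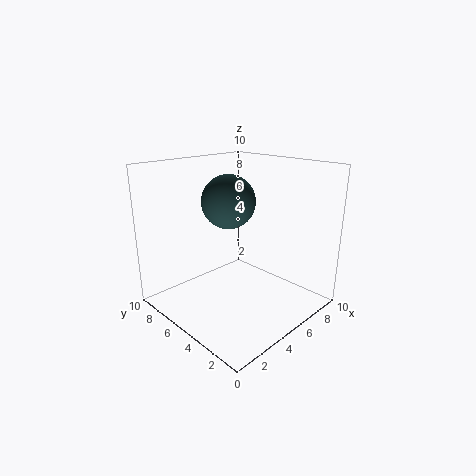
a = 6, b = 7, c = 7, col = 'darkslategray'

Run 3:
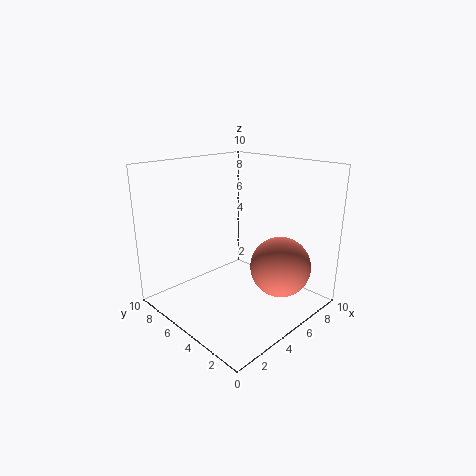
a = 6, b = 2, c = 3.5, col = 'salmon'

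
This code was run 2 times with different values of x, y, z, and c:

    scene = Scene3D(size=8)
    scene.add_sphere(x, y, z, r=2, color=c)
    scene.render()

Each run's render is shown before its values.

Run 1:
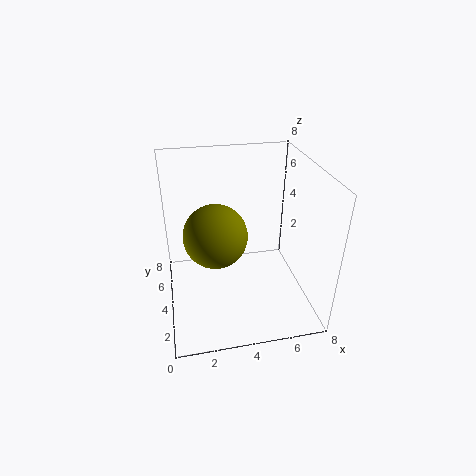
x = 3
y = 6
z = 3
c = 'olive'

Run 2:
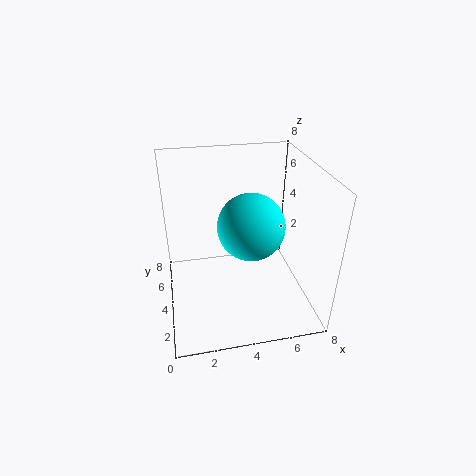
x = 5
y = 5
z = 4
c = 'cyan'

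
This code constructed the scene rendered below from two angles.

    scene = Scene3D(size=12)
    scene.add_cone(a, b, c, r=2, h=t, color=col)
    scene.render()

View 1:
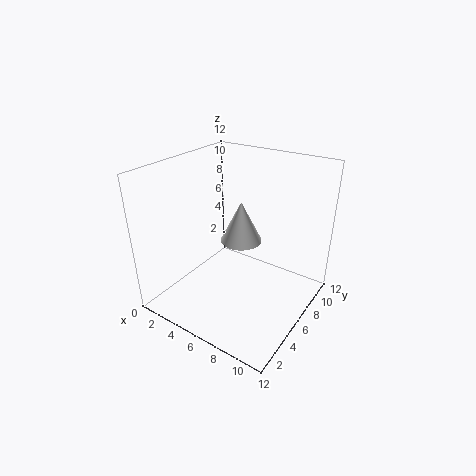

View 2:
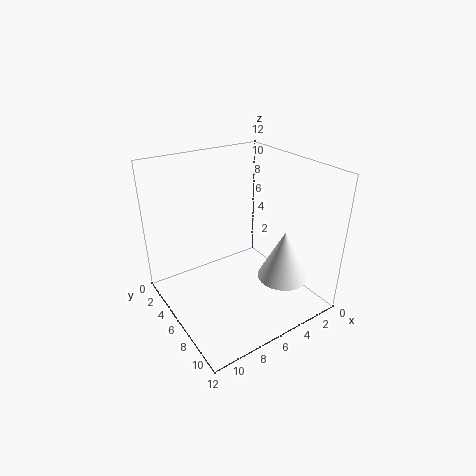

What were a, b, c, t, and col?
a = 4
b = 9.5
c = 3.5
t = 4
col = 'white'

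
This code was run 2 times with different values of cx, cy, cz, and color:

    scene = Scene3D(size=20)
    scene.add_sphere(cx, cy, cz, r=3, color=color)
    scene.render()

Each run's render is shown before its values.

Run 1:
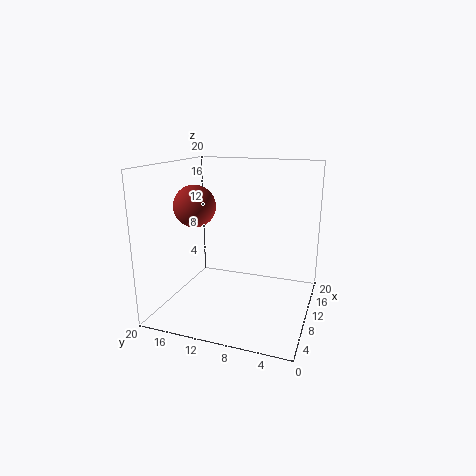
cx = 10, cy = 16.5, cz = 14, color = 'brown'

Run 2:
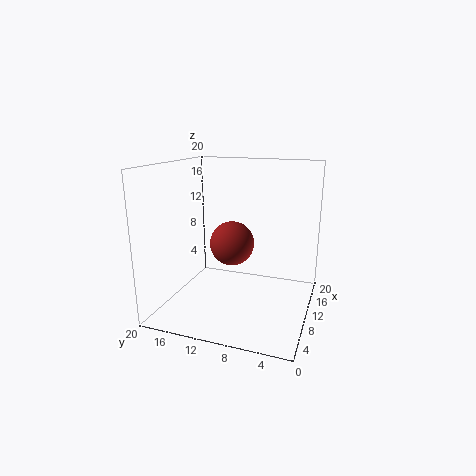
cx = 9, cy = 10.5, cz = 9.5, color = 'brown'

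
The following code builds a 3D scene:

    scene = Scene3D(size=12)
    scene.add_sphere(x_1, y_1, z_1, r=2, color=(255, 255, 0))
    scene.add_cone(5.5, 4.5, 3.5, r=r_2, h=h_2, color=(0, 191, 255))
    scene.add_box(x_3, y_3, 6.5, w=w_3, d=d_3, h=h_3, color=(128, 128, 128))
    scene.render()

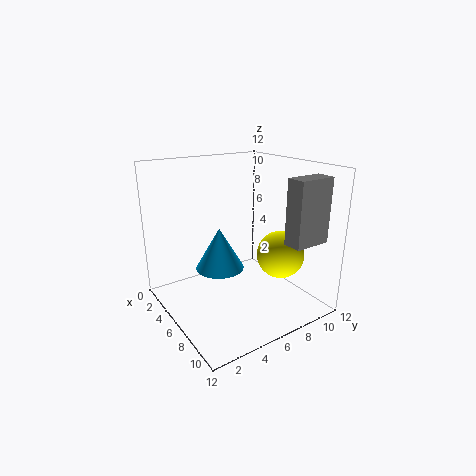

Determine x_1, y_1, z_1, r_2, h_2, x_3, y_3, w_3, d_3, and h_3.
x_1 = 8, y_1 = 9, z_1 = 4.5, r_2 = 2, h_2 = 3.5, x_3 = 10, y_3 = 7.5, w_3 = 1.5, d_3 = 3, h_3 = 5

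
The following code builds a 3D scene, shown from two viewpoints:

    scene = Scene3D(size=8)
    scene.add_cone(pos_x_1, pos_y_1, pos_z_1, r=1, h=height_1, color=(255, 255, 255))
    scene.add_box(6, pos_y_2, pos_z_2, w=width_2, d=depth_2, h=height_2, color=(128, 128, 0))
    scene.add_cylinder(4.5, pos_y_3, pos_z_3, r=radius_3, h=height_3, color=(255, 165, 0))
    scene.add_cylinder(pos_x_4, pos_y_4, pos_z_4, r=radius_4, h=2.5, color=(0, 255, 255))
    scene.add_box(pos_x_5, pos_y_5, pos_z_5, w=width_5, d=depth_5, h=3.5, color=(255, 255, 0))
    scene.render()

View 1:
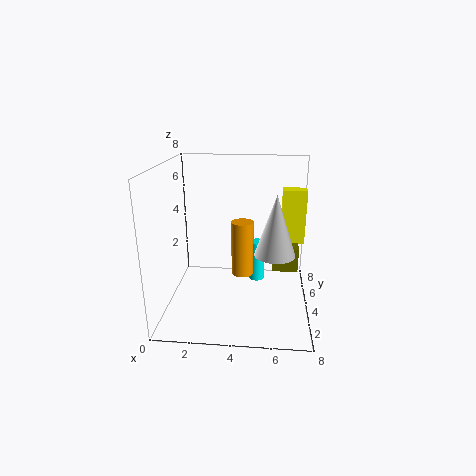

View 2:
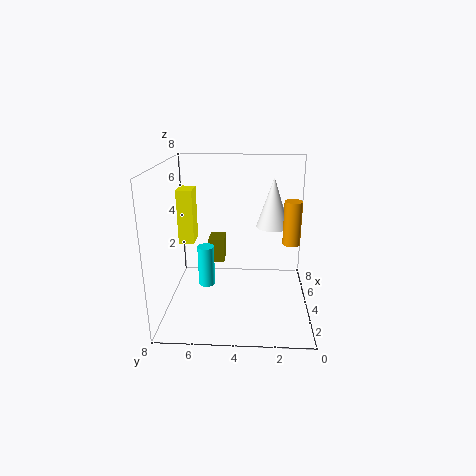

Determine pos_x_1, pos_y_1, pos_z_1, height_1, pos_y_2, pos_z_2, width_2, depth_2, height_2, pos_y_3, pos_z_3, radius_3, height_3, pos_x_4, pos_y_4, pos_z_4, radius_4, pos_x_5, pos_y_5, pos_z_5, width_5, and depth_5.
pos_x_1 = 6; pos_y_1 = 2; pos_z_1 = 4; height_1 = 3; pos_y_2 = 5; pos_z_2 = 1.5; width_2 = 1.5; depth_2 = 1; height_2 = 1.5; pos_y_3 = 1; pos_z_3 = 3.5; radius_3 = 0.5; height_3 = 2.5; pos_x_4 = 5; pos_y_4 = 6; pos_z_4 = 0.5; radius_4 = 0.5; pos_x_5 = 6.5; pos_y_5 = 7; pos_z_5 = 2.5; width_5 = 1.5; depth_5 = 1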